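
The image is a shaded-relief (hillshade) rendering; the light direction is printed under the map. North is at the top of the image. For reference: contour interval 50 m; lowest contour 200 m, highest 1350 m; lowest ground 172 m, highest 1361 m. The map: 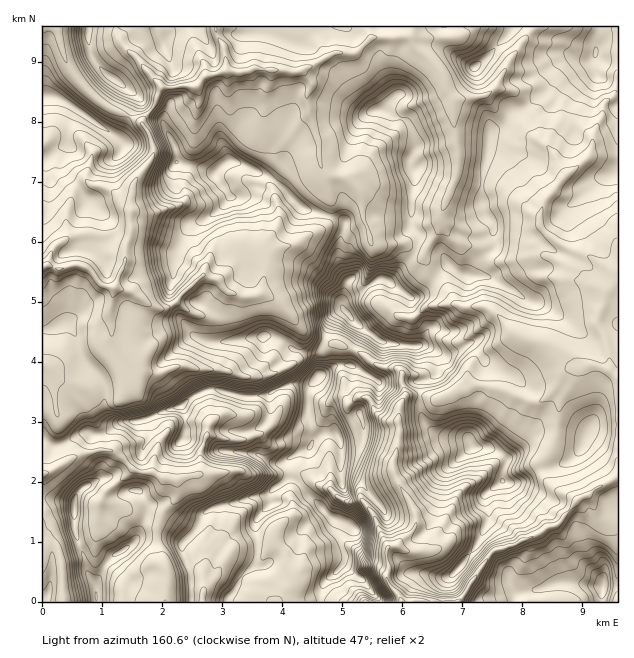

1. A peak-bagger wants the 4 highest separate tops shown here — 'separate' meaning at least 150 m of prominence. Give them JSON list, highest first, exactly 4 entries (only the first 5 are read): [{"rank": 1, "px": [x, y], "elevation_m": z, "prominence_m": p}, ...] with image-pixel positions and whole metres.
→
[{"rank": 1, "px": [349, 315], "elevation_m": 1361, "prominence_m": 1189}, {"rank": 2, "px": [319, 375], "elevation_m": 1278, "prominence_m": 318}, {"rank": 3, "px": [596, 52], "elevation_m": 1153, "prominence_m": 278}, {"rank": 4, "px": [472, 447], "elevation_m": 1080, "prominence_m": 326}]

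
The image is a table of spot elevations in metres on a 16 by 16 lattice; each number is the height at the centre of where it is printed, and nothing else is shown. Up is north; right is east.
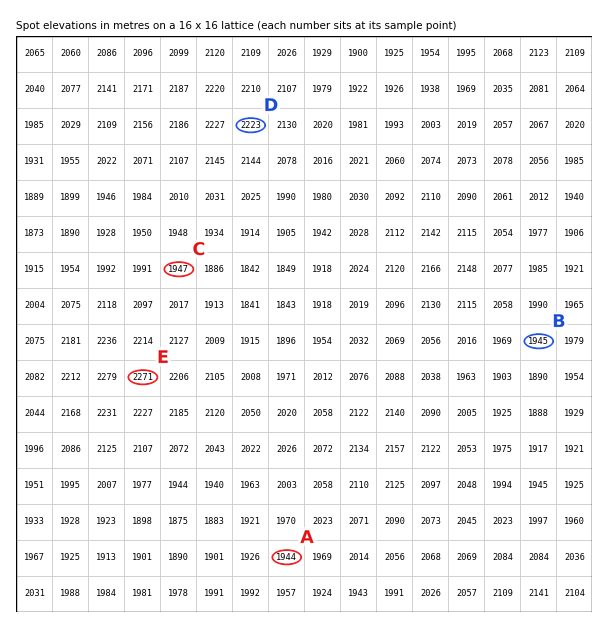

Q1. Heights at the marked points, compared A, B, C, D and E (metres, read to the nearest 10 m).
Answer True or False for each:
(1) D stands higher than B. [True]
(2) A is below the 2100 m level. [True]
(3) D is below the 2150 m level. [False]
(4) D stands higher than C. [True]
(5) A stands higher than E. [False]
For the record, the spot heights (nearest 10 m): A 1940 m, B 1940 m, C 1950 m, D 2220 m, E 2270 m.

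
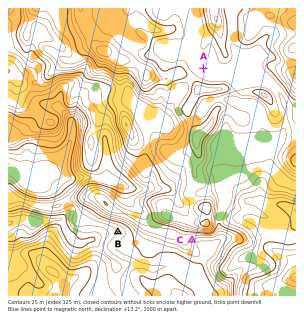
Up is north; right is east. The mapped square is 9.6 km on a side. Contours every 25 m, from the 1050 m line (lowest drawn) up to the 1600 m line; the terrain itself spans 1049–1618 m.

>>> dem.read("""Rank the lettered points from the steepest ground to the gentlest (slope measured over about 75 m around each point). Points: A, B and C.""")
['C', 'B', 'A']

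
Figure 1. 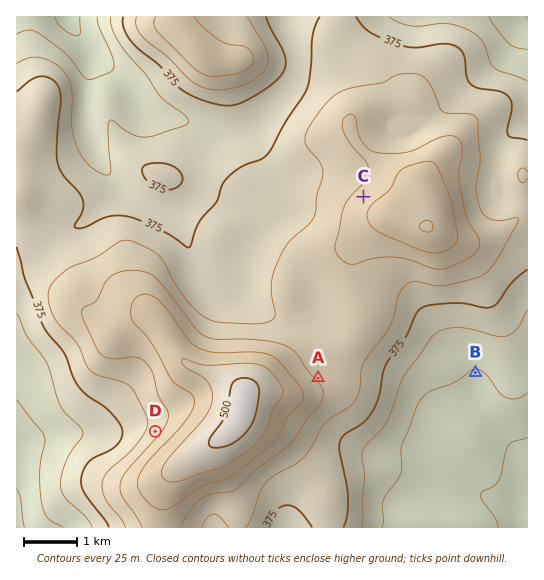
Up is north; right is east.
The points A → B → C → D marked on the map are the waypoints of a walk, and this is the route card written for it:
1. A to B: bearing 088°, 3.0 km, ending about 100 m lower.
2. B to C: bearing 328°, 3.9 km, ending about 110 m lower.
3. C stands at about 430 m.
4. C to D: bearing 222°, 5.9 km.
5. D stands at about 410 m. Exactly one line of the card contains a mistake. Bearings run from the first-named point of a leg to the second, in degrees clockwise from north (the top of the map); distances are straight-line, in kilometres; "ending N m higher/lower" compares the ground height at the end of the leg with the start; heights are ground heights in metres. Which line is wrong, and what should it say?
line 2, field sense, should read higher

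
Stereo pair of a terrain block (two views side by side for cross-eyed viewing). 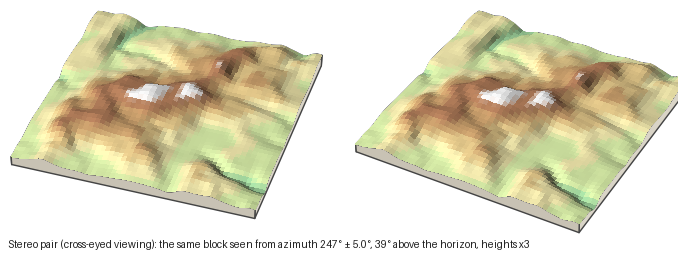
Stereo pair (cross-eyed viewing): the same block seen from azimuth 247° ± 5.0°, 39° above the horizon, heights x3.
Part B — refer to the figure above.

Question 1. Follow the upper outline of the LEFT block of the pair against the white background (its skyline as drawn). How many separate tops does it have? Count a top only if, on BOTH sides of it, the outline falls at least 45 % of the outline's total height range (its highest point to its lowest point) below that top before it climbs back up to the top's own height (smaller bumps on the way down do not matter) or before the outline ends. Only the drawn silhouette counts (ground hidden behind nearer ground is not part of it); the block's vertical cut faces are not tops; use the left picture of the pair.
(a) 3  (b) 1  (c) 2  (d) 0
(d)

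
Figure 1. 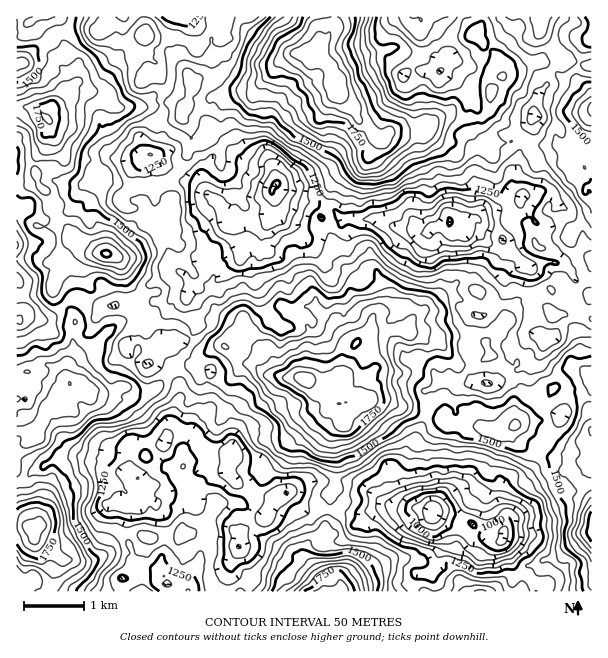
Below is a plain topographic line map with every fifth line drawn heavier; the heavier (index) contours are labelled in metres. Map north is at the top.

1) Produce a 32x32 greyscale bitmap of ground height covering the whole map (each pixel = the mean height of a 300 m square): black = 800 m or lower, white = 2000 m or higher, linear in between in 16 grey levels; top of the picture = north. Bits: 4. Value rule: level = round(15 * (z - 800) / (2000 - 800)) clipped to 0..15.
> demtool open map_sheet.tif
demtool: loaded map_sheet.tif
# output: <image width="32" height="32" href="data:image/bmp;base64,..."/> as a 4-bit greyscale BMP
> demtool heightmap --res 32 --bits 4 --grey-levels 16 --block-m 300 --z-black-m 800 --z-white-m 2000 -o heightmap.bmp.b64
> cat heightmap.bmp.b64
<image width="32" height="32" href="data:image/bmp;base64,Qk12AgAAAAAAAHYAAAAoAAAAIAAAACAAAAABAAQAAAAAAAACAAATCwAAEwsAABAAAAAAAAAAAAAAABEREQAiIiIAMzMzAERERABVVVUAZmZmAHd3dwCIiIgAmZmZAKqqqgC7u7sAzMzMAN3d3QDu7u4A////AKqpdmZVZmeazMqGZnd2Znm7updmZmZmiau5hmVlVWd5zLqHZ2dmVniIh3ZUQyNWmt25dmdndlVneGZUIjMiRpvMuGVVZmZlVmdlQyE0Q1ebu6hlVVZmVVVnZUQyRFVomqmYZVVmZVZmZ3ZVVVVmeJqph2ZWZlVWeJmYZmZneImau5h2VVVmZ5m7uoh4iZmYmquqmHZWZ3ibzdypiZmamIqru6qYd3eJq83dypmZiZiJqrupmIiImr3d3LqYh3iJmaqqmIeIiau8zMy6mIiIeJmJmZh3eJqqq7vMuqmIh3aIeImYiHeJqZmqvLupiIdmd2iJiIh3eJmZmqu6qYd3d3d5mYiIdneHiJiZqpmId3dneZmamHZmZniHiZh3d2ZWZ4mqu6h2ZlVWZ3h2VWZVVmeJqruYd2VUVWZnZDM0RWZ3maqZh3ZUREVmZVQzM0Vmd5mZh3d2VEQ0VmZlVERVVmiamId3dlVUNGeIh2ZmZVZ5mqmHZmZmVDVom6mHd3Z3iJu5h2VndmVXiazLqYiHeIisuph3eHd3iavN3LqYh3iJvMqZiIiIiZrN3cuqmZhnmqu7qYiIiJqr3uypmZmYd4qaq6l3eIibzN7bmIeImYeIiaqYd3d4m97uypiHeJmIeJmZd3d3d4rN7sqYeImYd4mqmHd3Zmd4rN3Kh2eJh3aI"/>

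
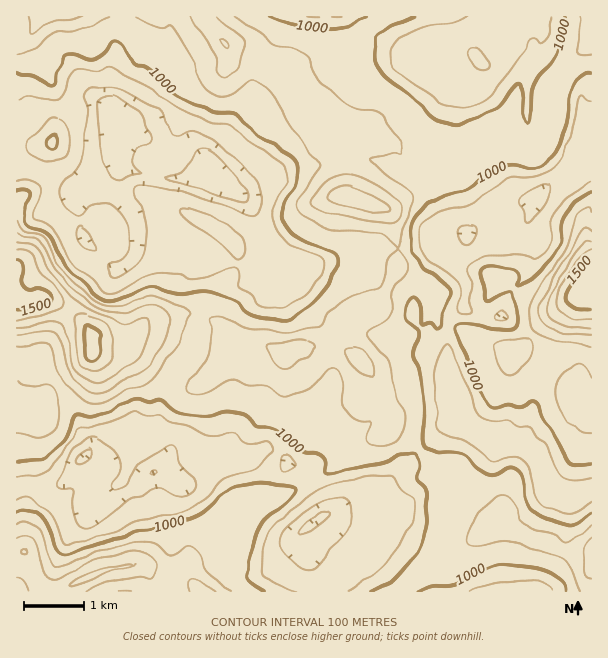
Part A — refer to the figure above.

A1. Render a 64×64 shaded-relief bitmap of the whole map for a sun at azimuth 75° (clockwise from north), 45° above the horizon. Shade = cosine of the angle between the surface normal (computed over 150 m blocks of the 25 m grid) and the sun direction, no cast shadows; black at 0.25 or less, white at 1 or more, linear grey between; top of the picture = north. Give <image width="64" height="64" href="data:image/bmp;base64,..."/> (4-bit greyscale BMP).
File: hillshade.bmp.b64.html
<image width="64" height="64" href="data:image/bmp;base64,Qk12CAAAAAAAAHYAAAAoAAAAQAAAAEAAAAABAAQAAAAAAAAIAAATCwAAEwsAABAAAAAAAAAAAAAAABEREQAiIiIAMzMzAERERABVVVUAZmZmAHd3dwCIiIgAmZmZAKqqqgC7u7sAzMzMAN3d3QDu7u4A////AAF6mKqXZVVpqDSt3LzNy6qpmZdmeImph4iYmZmYhQFVJbyFeZiHZnvIWM3LzdyqqqmZmYdmZ4mHiZmZiIdTEjJp7qVFeZmJvcl6y6m926vMl3iZmXZWeIiJmYh2VDNWIIvuyWVWiJve2Zq6mb3cvNyWZ4mZh2VniJmZh2ZmeIcgrf/qZVd2esy5mqqqvdzO2odmiJmYdVZ4mZmZiImZlyC97+yGVnZoqqmZmZms3d7JiHZoiZmGVGiZmZmZmZmYU6vf7Lp3dleImZmamazczMqIh2Z4mYdDWJmZmZmZqql2q97t23V4iId3eJqpmsu7u6iHZWiZl0JYmZmZmau7yVSs3c3bl1aJmZh1VpmZu7qqqoZDaJmYQkiZmZmazcu6U6vLzcupdWiZqpdTWJmqu6qph0NomZhBSJmZmavuyqmHmqvMu6iIiHm7l2Qlmaq7y6mHVXmZmEFImZmZre65mZmZrMu8p2irmLuGRUV4mrq8uYd4mZmGQ1iZqqmt7amZmZmsy7ynWLy5mGRGiIiJqpmZiIiIiGRFaJq7qJ3tqYiIiIrNyqllm7mFRGiZmZmqmHZXd3d4dVV4q823fNuYZXd3ec3ZiFJqqYQ1iZmZmJqGZUZ3h4iGZ4is3bmaupY0Z4eKvLp1M3mqlTaZmZmZmFNVZniImZiJqavcqZmZhBN4mZq7uWNGiaqWWJmZmIh0JHd4iZmZqrzLq7qZmZlyFYmZmbzJZXiZmZiIiJmGd0I3mYmZmImr3cuqqZmZl1EnmYeKvchniZmZiHZniHRVRHmZmZmYiaveypmZmYiFIliId4vNpmiJmIhkRFeHZFV4mZmZmZmJq97amZdnd3Ukd3eZnNuGZ4mWZjJGeIdmeImZqZmZiZqr3tqZdDZ2hjVleambynVWiYZmRYmZmIiJmZmZmZh4q6ve2plRN3iXVlasqZqoMDeah4iImZmZmZmZmZmZmGe8q97KmDBIiZh4Z82ZmZQAWKqIqpmZmZmZmXeZmZmFSMys7sqWEXmZmZl4vJmZYABYqpq7qZmZmYmXVpqqmFJc27zduoQDiZmZqYirmZlAAGrMq7y5mZmYiYU2mqqWIq7bvdy6cgWIiaqqiJmZmDABjN26zMqZmXZ5hUeavJVIzbq9y7phJ4dpu6qIiYiHEAKc7bq8zKmYZZuYiIrMmKvLqa3LujBImYm6mHd3ZmQAA53tuqzduZh4q6mpiaqJu6qavMqpMoqqmJl0NERVVEIVveypq925mZqqqqqImYiaqZrMuZl3m8qERBAjM2ZmZVm7uois7rmZmrzLqWV5iImqq92GnMqaumEQAiJFiIicvLqYZYvduqqr3cupZVaIiZqr3GSd2oeZUSAAE2eZm+7d24ZWirqZq7zNupmXU2iZmqrLZa3bZHljUwAFmaqt7t3tpkV7y5iavLqpmZl0NomZmbp3rexjWZhlEASJq87u3d23Znm7qZmrupmqmYYjeZmZqprN2lJZq4UgAXm97u7szclmiZqqmZmqmaqYhzJZmZmazdy4RHq8tiAASM7//tvMqZZomZmZmZmZqpiHQUiZmJzuypl2iqq5MAAUzf/+3Kd6uFaJmZmYmqmph2QiWJmZru2pqpiaqqlhAAKr3/7bdYvJVomZmYiqqZhjIkaJmZm+66rLhomZmYMAFLq+7clFnNlmeJmIebqphRFGiZmZiL7rrNt0eaqZhAAk7Lzct1et2WZoiIiruqlhBYiIh2VWvturunVorKd0AVb+u7y3ab3HVXiImru7hjA3dlRDNFjOy6mYiImst1QSaO3LzKd5zKZGiZq7vMpTITVDNFZ4m+7LqYiZmrzJRDJX7dzcqZq6dFiqu7zLqDIxIyNomZq97bqYiJqavMpDVTO93Nyqmalliru7u6qWIlQjMliarN3LqZiJqqmrumJYZKq7y6mruXiru7qpmHQjZyFENpvN3KmZmZqqqpmIdWmZmZqru7y6mZmZqpmXQjaHIVdmm8y6mZmZmqqZl2Z4mZmZmJq8zLmHd4q7qXQSaIYRaZmqqpmZmZmZqpmFRpq5mZhmm83cqYeImrunQSaIUhSJmamZmZmZmZmZmYd4rMqZhla93dypmId4qoQSaGQRSJmZmZmZmZmamZmZmamszJmIZs3d3KmZhleYUkd1ITaJmZmZmZmZqqqpiZmrp4zdqZmHrN3cqZhlRnZVd0EViZmZmZmZmZmru6h4may2et25mZmqzeypl1RFZmVVIliZmZmZmZmZmrzLqHeIrLVq3smZmZq+65l1MzRUM0VWiZmZmZmZmZmr3cuph2aMtVneypmIms7ahjIkQiJFeImZmZmZmqqZmr3dyqmYZGulWd7JmGaczKdTI1UhNoiJmZmZmZmqqpms3cupmZmGSaVYzcmHRsy6dlVmUyN4hmiqmZmZmaq5ic3cqZmZmZhXlli8unZZzKh4h2VTRol0WKupmZmaq6ic7cqZmZmZmXeWRpuqd4rMlmmGRWVomXQ3zbmZmZqqmL3sqZmZmZmqmJhTaamZmsplepVHZomZYyfduZmZmamZvuypmZmZmaqZmXM3mJmaqGebpld3iZhAOd3KmZmaqpm926mZmZmZqZmZdCWIaKqYiaumZ4iZhhF83sqqqqqpmb3LqZmZmZmZmZmFJHg1iYeJqpeIiZlyFs3cqqu7qql4q7qZmZmZmZmZmZYjeBJXdYq6mIiJmEBM3bq8y7qZmXZomIiZmZqZmZmZlyJp"/>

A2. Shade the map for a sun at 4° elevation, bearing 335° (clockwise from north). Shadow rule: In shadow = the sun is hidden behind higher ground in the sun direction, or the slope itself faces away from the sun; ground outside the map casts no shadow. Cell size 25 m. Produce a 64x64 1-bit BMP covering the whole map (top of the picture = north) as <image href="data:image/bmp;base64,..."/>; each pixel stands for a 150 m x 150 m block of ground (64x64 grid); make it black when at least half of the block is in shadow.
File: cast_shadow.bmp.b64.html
<image width="64" height="64" href="data:image/bmp;base64,Qk0+AgAAAAAAAD4AAAAoAAAAQAAAAEAAAAABAAEAAAAAAAACAAATCwAAEwsAAAIAAAAAAAAA////AAAAAADD/+M/8B///eD////9x//98B/////gf/jwAf5//+A/8DgD/P//8AYAH9/8///4AAAf//x///gAAA///3///AAAH///P//+AA4///4f//wA/3///wf//AD/f///gf/8AP////////wA/////////Az////////8H////////f4//3/////8f//5f/////x///H////8+P//8/////357//zD///+/nP/+cf////+8//4R//+H//z/PjP//wf/+P4cM///D//5/hx3//8f/6H+Pffnvh8/A/wf/+c+AAAH/AP/4h4AAH/4A//AHgAAf/hj/8AEAAB///H/wAAAAB//8PGAAAAAP/7wAAAAAAB//3AAAwkIDn//MAAD/wB///4AAgf/AH////4BD/8cf////gAf/jH/////AH3+Y/////8Gf/7H9////48//A/P////j//8H8/z///H////4AD//+P////wAH//8P////AAH//x////8AAH//P////wAAP/8/////AAAfvx////4AAAAfD////AAAAB8f///8AAAAjz////gAAAGPf///+AAAAY/////4AAMAj///8/AADwCP///D8AA/AAf//4PwCP8AB///AfAZ/wAD//4G4AH/AAH//g7gAf/AAH/8DAAB/8AAP/kYAAH/wAA/84AAAH/AAA=="/>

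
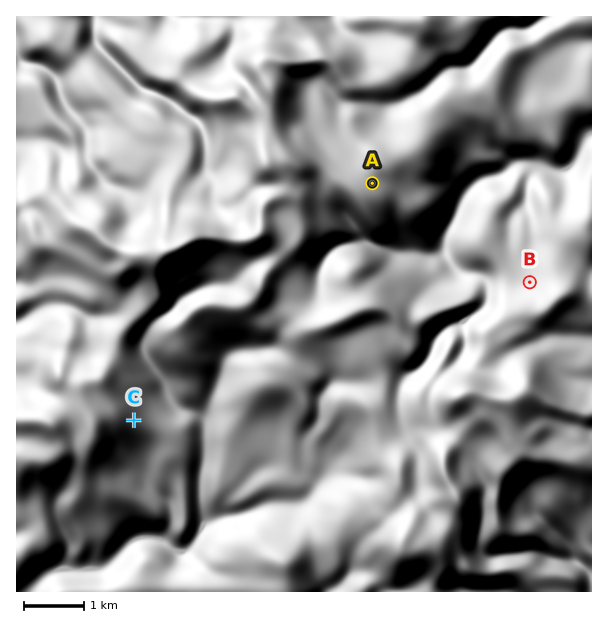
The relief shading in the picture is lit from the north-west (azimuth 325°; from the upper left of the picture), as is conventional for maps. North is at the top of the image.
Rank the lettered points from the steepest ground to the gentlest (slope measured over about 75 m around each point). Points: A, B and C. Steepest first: C B A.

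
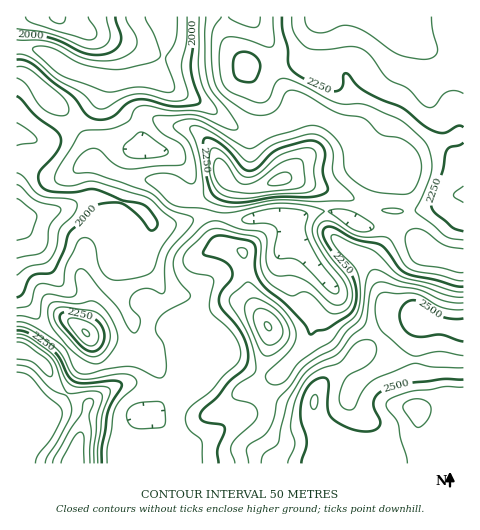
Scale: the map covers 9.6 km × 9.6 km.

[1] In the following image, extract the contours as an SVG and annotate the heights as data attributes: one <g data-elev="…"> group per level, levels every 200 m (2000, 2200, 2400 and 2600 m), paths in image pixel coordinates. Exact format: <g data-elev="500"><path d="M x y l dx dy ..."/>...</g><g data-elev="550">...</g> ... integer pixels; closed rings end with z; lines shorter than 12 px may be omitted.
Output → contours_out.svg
<g data-elev="2000"><path d="M17 96l4 3 15 17 20 15 5 7 0 6-3 7-19 22 0 8 4 7 6 3 11 1 15 0 16-3 8 1 23 10 17 3 6 3 9 10 4 8-4 6-4 0-13-16-10-7-7-4-12 0-12 2-6 5-8 12-13 11-5 18-10 20-5 2-11 1-6 2-4 4-6 14-5 3"/><path d="M17 35l30 2 14 5 23 11 10 2 10-1 11-4 6-8 0-7-6-18"/><path d="M193 17l0 26-2 24 2 14 7 18 0 4-4 2-23 1-26-6-9-1-11 4-16 14-8 3-8-1-10-5-13-18-19-14-18-16-9-5-9-1"/></g><g data-elev="2200"><path d="M107 463l0-15 7-37 6-11 15-14 2-3-1-4-5-4-8-1-34 5-12-1-6-5-8-17-8-9-24-17-7-3-7 0"/><path d="M89 356l6 1 4-2 5-4 4-7 2-11-5-13-6-6-7-3-28-4-8 2-2 6 3 10 22 24z"/><path d="M463 281l-52-11-7-6-12-22-4-4-30-2-8-3-16-11-9-1-7 6-1 4 2 6 10 18 19 23 4 14 0 9-4 7-7 5-8 1-6-3-12-13-7-5-6-1-11 4-14-8-8-6-7-12-1-26-4-6-37-9-7 0-6 2-20 20-4 6 0 6 3 5 4 4 19 4 4 2 1 5-4 18 0 10 24 24 5 9 2 10-1 6-3 4-14 12-13 16-19 14-5 7-1 7 3 7 14 14 0 22"/><path d="M393 214l6 0 4-3-3-2-5-1-13 2z"/><path d="M228 207l13-1 36-6 42 2 30-1 5-2-3-6-16-17-3-7 0-19-4-9-8-5-12-2-31 9-10 5-12 13-5 1-6-3-13-13-16-12-15-7-8-1-2 4 6 13 4 16 4 37 3 4 6 3z"/><path d="M273 17l1 24-3 6-5 0-18-7-14-3-7 0-5 4-2 9-1 17 2 13 5 8 10 7 19 7 8 1 6-5 8-17 4-2 5 0 16 6 33 17 9 2 21 1 37 16 23 21 4 8 3 10-2 16-15 35 31 25 6 3 11 1"/></g><g data-elev="2400"><path d="M90 463l1-31-2-16 5-14-4-4-6 4-3 12-12 17-15 27-1 5"/><path d="M17 359l14 2 17 15 2 1 2-2 0-8-5-7-21-16-9-2"/><path d="M266 344l6 1 7-4 3-6 1-6-3-7-6-7-8-5-7-2-5 5 0 8 6 16z"/><path d="M463 303l-19-2-28-12-17-2-16-5-8 2-5 8-3 26-2 7-14 11-14 18-23 12-11 10-15 26-10 40-2 4-12 8-3 9"/><path d="M268 185l8 1 11-3 4-3 0-5-4-3-7 1-10 7z"/></g><g data-elev="2600"><path d="M417 427l4-1 5-4 4-6 1-6-1-5-3-3-10-3-10 3-3 2-1 3 10 17z"/></g>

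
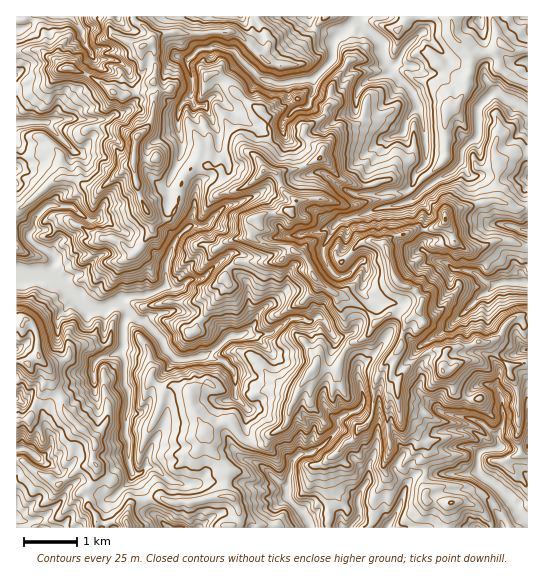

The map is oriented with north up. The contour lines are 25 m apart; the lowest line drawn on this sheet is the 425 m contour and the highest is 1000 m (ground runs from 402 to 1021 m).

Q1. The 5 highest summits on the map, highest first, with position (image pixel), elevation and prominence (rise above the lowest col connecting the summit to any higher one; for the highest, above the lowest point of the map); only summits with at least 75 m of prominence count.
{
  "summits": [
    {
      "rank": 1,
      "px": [290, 211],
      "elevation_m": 1021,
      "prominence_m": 619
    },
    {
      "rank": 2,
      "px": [397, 281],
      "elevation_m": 974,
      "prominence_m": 98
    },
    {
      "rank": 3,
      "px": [137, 137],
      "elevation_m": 938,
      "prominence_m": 189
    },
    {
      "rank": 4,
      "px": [443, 371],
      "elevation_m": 927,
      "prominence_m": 101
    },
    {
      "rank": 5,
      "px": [446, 219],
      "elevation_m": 878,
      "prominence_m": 116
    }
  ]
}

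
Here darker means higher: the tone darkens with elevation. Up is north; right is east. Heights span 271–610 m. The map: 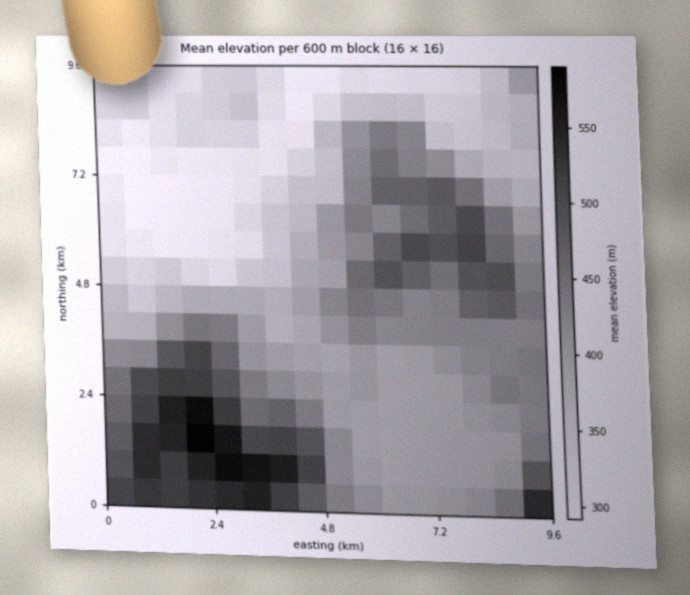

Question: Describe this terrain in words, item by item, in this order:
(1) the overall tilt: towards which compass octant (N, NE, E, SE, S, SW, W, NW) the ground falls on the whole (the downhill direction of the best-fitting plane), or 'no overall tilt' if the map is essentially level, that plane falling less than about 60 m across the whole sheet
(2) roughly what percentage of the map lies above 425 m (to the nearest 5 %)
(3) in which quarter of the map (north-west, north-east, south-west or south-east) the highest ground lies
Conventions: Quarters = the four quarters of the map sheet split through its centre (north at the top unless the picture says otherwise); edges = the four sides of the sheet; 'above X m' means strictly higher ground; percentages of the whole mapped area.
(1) Overall the map slopes down towards the north.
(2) About 40 % of the map lies above 425 m.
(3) Look to the south-west quarter for the highest ground.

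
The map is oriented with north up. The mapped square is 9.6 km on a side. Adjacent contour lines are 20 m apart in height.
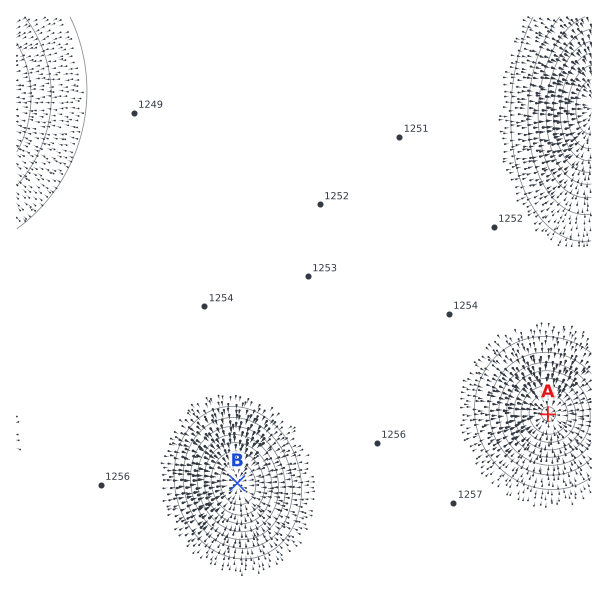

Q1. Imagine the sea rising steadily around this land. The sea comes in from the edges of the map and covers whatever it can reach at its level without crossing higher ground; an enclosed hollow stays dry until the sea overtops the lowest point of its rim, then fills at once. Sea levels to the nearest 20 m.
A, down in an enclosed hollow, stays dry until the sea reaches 1180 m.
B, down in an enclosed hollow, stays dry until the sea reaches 1260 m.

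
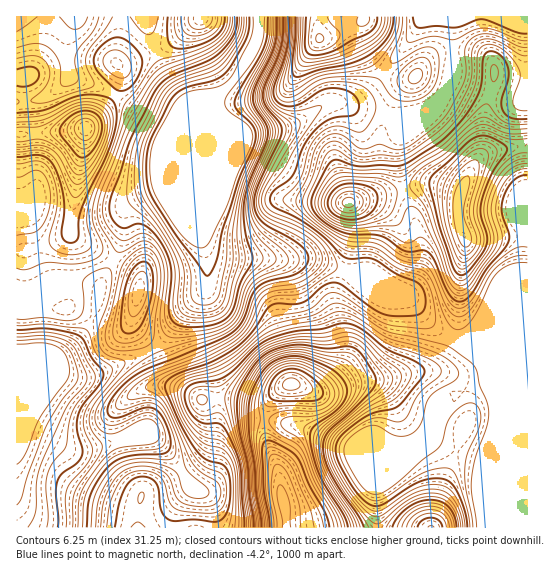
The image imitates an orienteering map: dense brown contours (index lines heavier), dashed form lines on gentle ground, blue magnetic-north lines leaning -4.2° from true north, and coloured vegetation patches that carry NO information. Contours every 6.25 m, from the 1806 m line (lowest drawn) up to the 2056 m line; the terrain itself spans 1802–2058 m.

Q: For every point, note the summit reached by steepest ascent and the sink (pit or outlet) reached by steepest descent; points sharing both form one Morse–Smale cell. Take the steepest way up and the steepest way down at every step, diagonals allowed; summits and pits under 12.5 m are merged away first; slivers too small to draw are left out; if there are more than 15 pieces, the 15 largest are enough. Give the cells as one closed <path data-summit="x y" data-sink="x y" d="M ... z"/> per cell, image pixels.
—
<path data-summit="291 385" data-sink="259 17" d="M203 244l4 14 0 29-8 20 0 27 17 47 1 42-6 39-11 19-7 5 4 2 2 0 6-7 6-11 6-35 3-6 6-6 9-3 44 1 30 8 38 18 7 0 9-4 26 0 9 4 16 0 7-3 8-9 13-30 13-10 33-13-5-20-25-22-21-11-32-34-86-34-14-2-28 1-56-3-8-2z"/><path data-summit="463 234" data-sink="259 17" d="M527 16l-74 0 0 46-4 21-11 17-16 9-18 18-7 18 4 37 16 45 4 19 0 15-6 21-6 8-4 3-9-2 13 6 28 32 18 11 16-3 57 0z"/><path data-summit="283 502" data-sink="259 17" d="M203 292l-24 26-15 21-13 11 12 27 6 6 16 7-20-5-20 3-16 9-13 13-3 7 0 14 8 27 10 20 10 15-4 34 240 1-1-42 38-39-16 0-9-4-26 0-9 4-7 0-32-15-24-8-20-4-36 0-9 3-6 6-9 41-12 18-6-2 7-5 11-19 6-39-1-42-17-47 0-27z"/><path data-summit="349 202" data-sink="259 17" d="M342 103l-17 1-34 21-40 8-5 0-5-6-20-13 0 77-17 42-1 10 10 12 8 2 93 3 36 13 11 2 44 18 4-3 8-15 4-14 0-15-4-19-16-45-4-37 7-18 16-16-29 6-16-6-20-3z"/><path data-summit="86 129" data-sink="259 17" d="M155 51l-28 12-10 2 4 9-2 12-10 16-23 26-70 7 1 116 16-2 21-6 11-6 5-6 1 3 8 7 34 19 2-2 8-20 1-25 3-6 10-7 23-10 25-60 34-35-21 1-13 4-18-26z"/><path data-summit="283 502" data-sink="17 371" d="M151 351l-61 25-19 0-13-4-42 1 1 155 120-1 4-34-10-15-10-20-8-27 0-14 3-7 13-13 16-9 20-3 18 4-14-6-6-6z"/><path data-summit="319 38" data-sink="259 17" d="M429 16l-170 0 0 18-4 12-16 28-20 21-2 11 10 13 14 8 5 6 5 0 40-8 38-22 25-2 8-4 13-11 34-45 10-18z"/><path data-summit="138 293" data-sink="259 17" d="M217 97l-32 33-25 60-23 10-8 5-5 8-1 25-10 21 22 13 5 6 0 9-8 36 19 26 13-10 15-21 25-27 3-5 0-28-6-19 20-48 0-80-4-5z"/><path data-summit="86 129" data-sink="17 17" d="M146 16l-129 0-1 118 46-2 24-4 23-26 10-16 2-12-4-9 10-2 28-13z"/><path data-summit="283 502" data-sink="259 17" d="M527 337l-56 0-12 3 24 22 5 20-33 13-13 10-14 32 22 12 29 10 5-2 8-20 1 91 35-1z"/><path data-summit="431 527" data-sink="259 17" d="M491 436l-3 13-6 10-32-10-20-12-15 10-39 39 1 41 114 1z"/><path data-summit="201 18" data-sink="259 17" d="M258 16l-56 0-23 21-23 14 11 23 18 26 13-4 20-1 17-16 22-40z"/><path data-summit="138 293" data-sink="17 371" d="M114 260l-17 31-1 18-4 10-12 19-18 17-45 17 41 0 13 4 19 0 23-8 38-18-19-27 8-36 0-9-5-6z"/><path data-summit="415 77" data-sink="259 17" d="M451 16l-21 0-8 4-13 21-34 45-13 11-12 6-7 0 52 14 28-8 15-9 7-9 7-16 1-20z"/><path data-summit="283 502" data-sink="17 371" d="M77 281l-16 2-28 10-17 1 1 77 10-2 35-14 22-22 12-24 1-22z"/>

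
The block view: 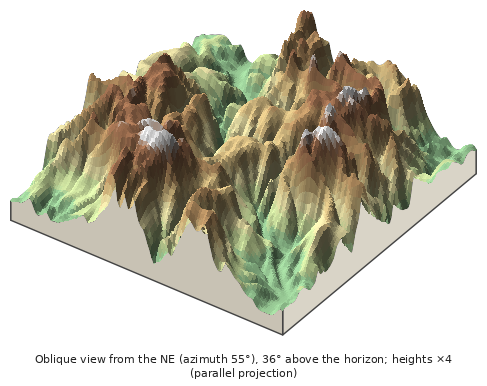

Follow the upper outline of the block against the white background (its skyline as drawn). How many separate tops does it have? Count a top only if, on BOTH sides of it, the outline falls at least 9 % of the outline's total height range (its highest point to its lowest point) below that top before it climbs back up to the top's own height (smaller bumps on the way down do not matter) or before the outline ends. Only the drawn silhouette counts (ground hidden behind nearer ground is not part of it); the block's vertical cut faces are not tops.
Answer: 2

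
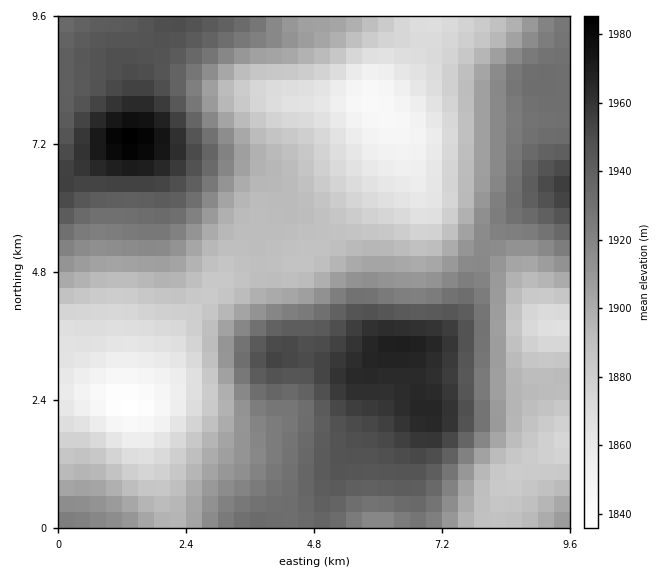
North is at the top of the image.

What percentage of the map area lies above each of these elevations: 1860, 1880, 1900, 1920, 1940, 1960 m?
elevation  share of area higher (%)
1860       93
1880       79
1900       56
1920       40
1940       22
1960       6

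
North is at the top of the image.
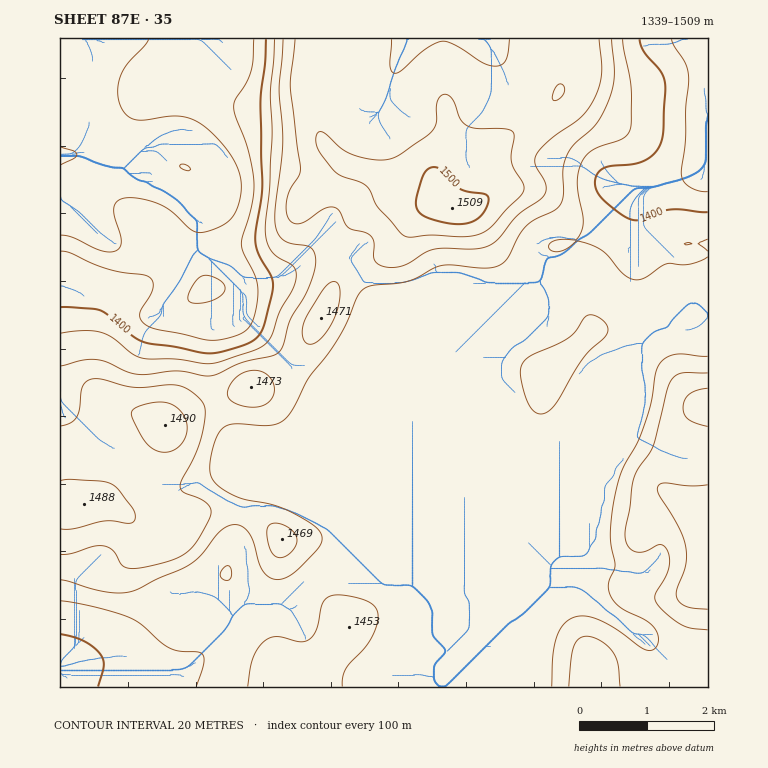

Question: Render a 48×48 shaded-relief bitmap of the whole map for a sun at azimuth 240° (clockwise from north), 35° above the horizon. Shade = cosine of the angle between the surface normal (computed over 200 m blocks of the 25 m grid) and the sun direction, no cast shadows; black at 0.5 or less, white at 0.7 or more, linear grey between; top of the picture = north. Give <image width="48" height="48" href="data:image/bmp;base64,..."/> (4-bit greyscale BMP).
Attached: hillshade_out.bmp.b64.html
<image width="48" height="48" href="data:image/bmp;base64,Qk32BAAAAAAAAHYAAAAoAAAAMAAAADAAAAABAAQAAAAAAIAEAAATCwAAEwsAABAAAAAAAAAAAAAAABEREQAiIiIAMzMzAERERABVVVUAZmZmAHd3dwCIiIgAmZmZAKqqqgC7u7sAzMzMAN3d3QDu7u4A////AGZmZmZmZnd2VVVEVVVVZmZmaJl1Q0VWZmZmZ3ZmZnd2VVVVVVVVZmZmZ5l1MzRWZmZmd3dmZnd2VVZlVVVVZmZmZ4h0MjRnZmZnd3d2ZmdlVWZlRFVWZmZmZ4hjIkZ4d3d3iHd2ZWZlVWd1REVWZlVmZnZDJGiZh3iIh3dlVVZmVmdlQ0VVZVVmZmVEV4mpiIiIh2ZVRFZ2ZmZUNEVVVVVWZmVWiIiZh4iIdmZVVVeHZmVERFVVVVVWZmZnh2aIh4d3d2ZlVWeYdVVVVVVVVVVWZmZnd2eJh3Z3iHdlRGipdUVVVVVVVVVWZmZmiIeJmGZ3iHZUNGmpYzRFVVZmZmZmZmZnmoZ5mGZ3dmVUNGiXQiNFVWZmZmZmZmZnmXZ5mGZmZUVUNFdkISRFVWZmZmZVVmZnmXeJh2ZVVEREMzRDI0VVVWZmZmVVVWZniYiHZVVUREREMjNERVVVVmZmZlVVVWZmiZh1VVVFVVVEMjRVZmVVZmZmZmZmZWZmeZdVVVVVVmZTI0VmZlVVZmZmZmZmZmZmeIdlVVVWZnZTI0ZmZlVVZmZmZmZmZmVmZ4h2ZlVmd3dTE1Z3ZVVVZmZmZmZmZlVWZoiHZlZ3d3ZCI2eHVVVVZmZmZmZmdlVVZnmYd2d3ZlQyNXh2REVVZmZmZmZndlRVZnmYd3d1QzMiNXhkNEVVZmZmZmZmdlRVZnmYZnZTIjMiNXZDNEVVZmZmZmZmdlRFZniXVFUyIjMhI1QyRVRVVmZmZmZmZlRFVnd1M1RDIiIREjM0Z2RFVmZmZmZmZVVVVmZkM1VDERIRI0RniXQ0VWZmZmZlVVVVVVVUREQyESIzNFaKqXQzVWZmZmZVVWZlVFVVVTMzIzNEVVeamYUzRWZmZmZVVmZlRFVVVUVVRERFVWeamIYyRmZmZmZmZmZkRFVVVmdkM0RFVmiqmZdDVndmZmZmZmZURFVVVWVCNERFVnmqmZdVZ3ZmZ3dlVVVURFVVVUISRVVFZ4m7mZhmd3ZWeIdkRFVURFZlVSEkZmVFZnm7qIh2d4dniIZTNFVURFZmVSNWd2VEVnm8qHd3eIh4mHVDRWZURFZlVUVndlRERXnMuGZ3iJiIh2QzRmVDNEVVQ2Z3ZUQzRXnNt1Z4iIiHZURERVMiNFVUM2ZmVEM0VnrNt2Z4iHd2VEVEMyESRVVEM1ZlVERFZ4rdp3eHdmZ2RFVCIhETVmVURFVmZVVWaJvMqIh2VVZlRVUyIzIkZ2VURGZnZlVmeJq8updURFZlVVUzNENFZ2VDRGZ3dmZniZmrupYzRVZmVVRERVRVZlQzNGZ3dmZ3iYisyoU0VWZmZERFVVVUREMyNGZnd2Z3iHisynRFVWZ3ZDRVZmVDNEMyNFVnd2Znd2esyWVFVWZ3UzRVZmVDIzMyNFVWdmZmZmesyWVVVVZmU0VWZ2VDEjMyNEVWZmVVVWesyWVmVVZmREVWd2VCECMiNVVWZmVVVWesyXZmVFVlVVVmd2VCABIjRVVmZmVVVmisyXZmVFVVVVVmd2VCABIjVg=="/>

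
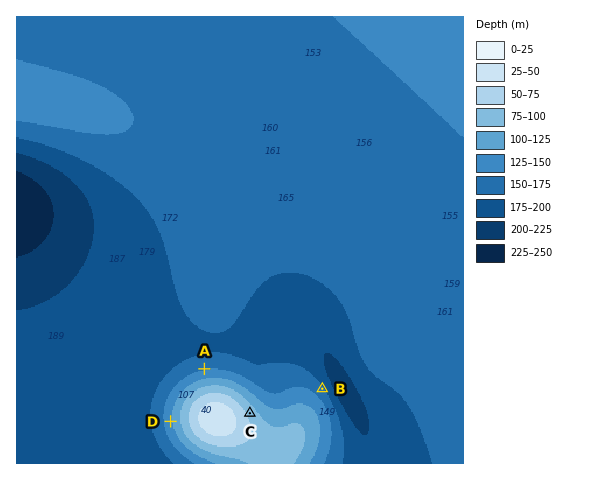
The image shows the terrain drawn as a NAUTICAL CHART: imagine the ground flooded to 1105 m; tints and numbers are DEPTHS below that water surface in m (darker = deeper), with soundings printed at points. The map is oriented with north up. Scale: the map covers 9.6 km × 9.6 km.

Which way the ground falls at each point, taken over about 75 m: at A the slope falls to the N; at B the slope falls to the NE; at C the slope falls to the NE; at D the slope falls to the W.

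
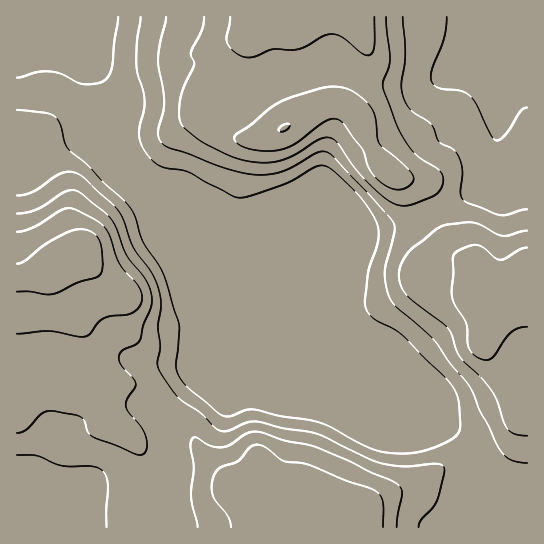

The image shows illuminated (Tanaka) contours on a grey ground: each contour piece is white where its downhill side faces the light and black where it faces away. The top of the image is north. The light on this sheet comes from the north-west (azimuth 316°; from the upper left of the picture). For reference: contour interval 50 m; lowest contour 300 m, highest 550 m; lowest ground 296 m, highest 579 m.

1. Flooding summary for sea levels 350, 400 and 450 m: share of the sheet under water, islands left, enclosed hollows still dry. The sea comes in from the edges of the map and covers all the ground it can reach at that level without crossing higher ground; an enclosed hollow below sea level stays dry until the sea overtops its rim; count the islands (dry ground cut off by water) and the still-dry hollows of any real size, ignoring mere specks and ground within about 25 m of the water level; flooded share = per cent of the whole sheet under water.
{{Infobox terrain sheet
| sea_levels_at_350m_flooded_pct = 32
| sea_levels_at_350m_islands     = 0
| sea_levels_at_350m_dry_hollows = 0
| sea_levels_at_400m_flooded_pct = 50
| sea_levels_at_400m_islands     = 0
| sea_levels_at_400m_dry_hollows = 0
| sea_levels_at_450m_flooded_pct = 66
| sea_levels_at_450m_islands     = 0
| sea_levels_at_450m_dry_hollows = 0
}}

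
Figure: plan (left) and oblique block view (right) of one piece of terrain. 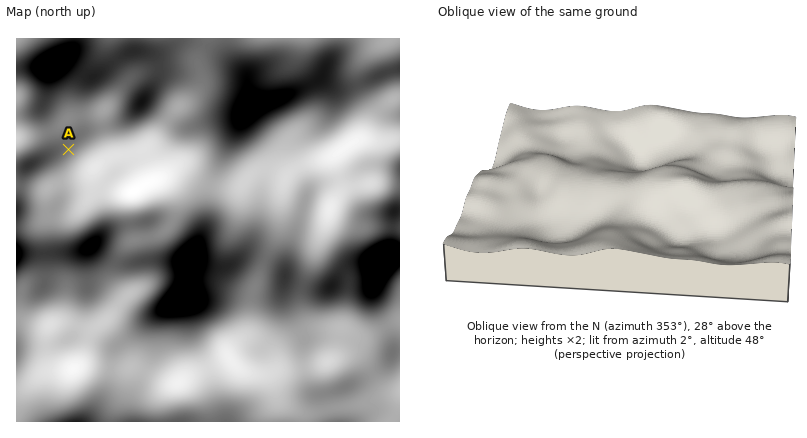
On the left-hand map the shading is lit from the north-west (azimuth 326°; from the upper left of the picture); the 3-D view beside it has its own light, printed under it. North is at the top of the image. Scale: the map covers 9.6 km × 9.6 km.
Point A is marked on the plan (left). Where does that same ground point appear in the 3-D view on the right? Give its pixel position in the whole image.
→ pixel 746 229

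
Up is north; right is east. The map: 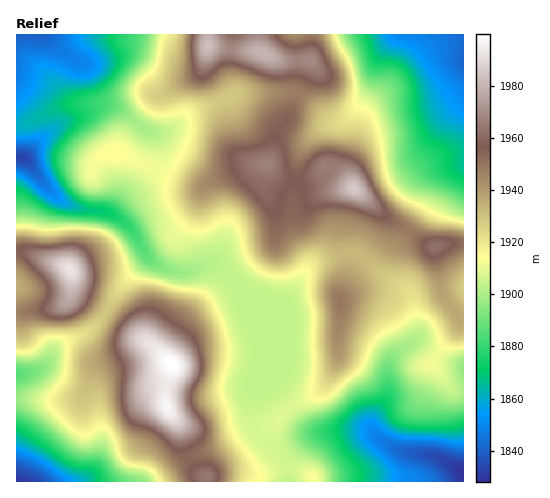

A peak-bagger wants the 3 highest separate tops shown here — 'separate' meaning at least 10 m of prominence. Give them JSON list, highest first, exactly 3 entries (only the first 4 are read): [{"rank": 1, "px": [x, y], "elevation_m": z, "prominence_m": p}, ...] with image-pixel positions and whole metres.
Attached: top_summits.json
[{"rank": 1, "px": [173, 365], "elevation_m": 2000, "prominence_m": 172}, {"rank": 2, "px": [70, 270], "elevation_m": 1993, "prominence_m": 64}, {"rank": 3, "px": [354, 189], "elevation_m": 1985, "prominence_m": 78}]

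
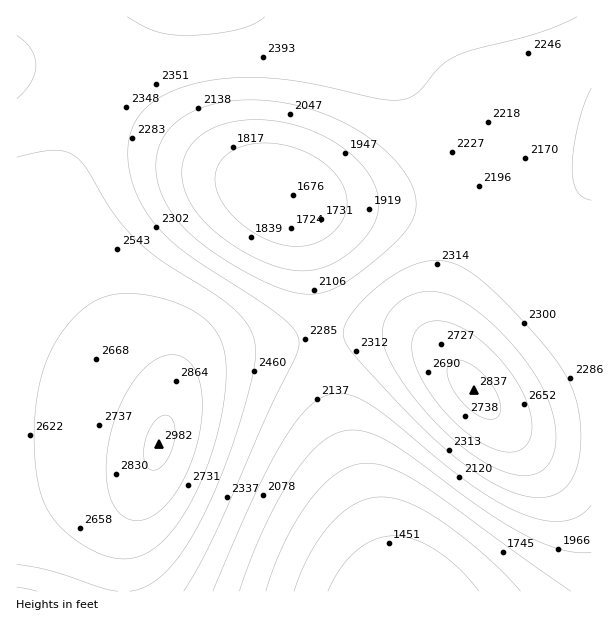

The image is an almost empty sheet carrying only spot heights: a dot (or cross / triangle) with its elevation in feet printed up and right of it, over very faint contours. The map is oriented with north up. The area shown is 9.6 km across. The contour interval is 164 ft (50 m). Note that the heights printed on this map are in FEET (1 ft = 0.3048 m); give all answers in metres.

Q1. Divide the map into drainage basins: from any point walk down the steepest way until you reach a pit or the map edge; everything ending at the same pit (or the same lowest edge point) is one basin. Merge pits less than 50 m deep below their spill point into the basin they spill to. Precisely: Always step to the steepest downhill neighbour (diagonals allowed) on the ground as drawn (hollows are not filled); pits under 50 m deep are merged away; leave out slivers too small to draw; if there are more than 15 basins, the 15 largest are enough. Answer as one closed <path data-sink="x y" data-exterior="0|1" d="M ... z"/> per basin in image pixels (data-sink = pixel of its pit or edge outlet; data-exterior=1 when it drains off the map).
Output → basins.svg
<path data-sink="293 195" data-exterior="0" d="M591 16l-445 0-42 65-25 48-23 54-4 15 0 11 15 33 11 49 6 12 72 72 8 18 2 23 8-26 7-15 13-13 13-7 39-9 104-12 36-2 22 4 24 10 25 23 40 46 13 7 35 2 27-6 19-2z"/><path data-sink="401 591" data-exterior="1" d="M144 16l-128 1 0 333 5 4 51 18 47 20 30 18 11 12 3 7-11 38-16 34-10 30-2 60 467 1 1-175-10-1-37 8-35-2-13-7-40-46-19-19-13-8-24-8-32-2-123 14-30 6-18 8-17 15-7 15-8 26-2-23-8-18-72-72-6-12-11-49-15-33 0-11 4-15 23-54 25-48 34-51z"/><path data-sink="17 591" data-exterior="1" d="M17 350l-1 241 107 1 3-61 10-30 16-34 10-27 0-15-13-15-30-18-47-20z"/>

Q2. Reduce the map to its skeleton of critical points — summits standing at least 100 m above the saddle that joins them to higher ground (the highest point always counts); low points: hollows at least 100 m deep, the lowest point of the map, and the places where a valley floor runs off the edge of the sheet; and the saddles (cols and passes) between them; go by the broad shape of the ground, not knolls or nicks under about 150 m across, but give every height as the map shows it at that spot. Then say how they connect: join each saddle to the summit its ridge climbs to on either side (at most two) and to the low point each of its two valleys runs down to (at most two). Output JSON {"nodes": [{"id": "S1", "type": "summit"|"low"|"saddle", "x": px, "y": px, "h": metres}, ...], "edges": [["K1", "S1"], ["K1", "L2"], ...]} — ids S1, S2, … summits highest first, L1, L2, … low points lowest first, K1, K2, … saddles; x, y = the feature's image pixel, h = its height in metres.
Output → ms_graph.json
{"nodes": [
{"id": "S1", "type": "summit", "x": 159, "y": 443, "h": 909},
{"id": "S2", "type": "summit", "x": 474, "y": 390, "h": 865},
{"id": "L1", "type": "low", "x": 401, "y": 591, "h": 402},
{"id": "L2", "type": "low", "x": 293, "y": 195, "h": 511},
{"id": "K1", "type": "saddle", "x": 98, "y": 93, "h": 727},
{"id": "K2", "type": "saddle", "x": 321, "y": 338, "h": 692},
{"id": "K3", "type": "saddle", "x": 462, "y": 206, "h": 669}],
"edges": [["K1", "S1"], ["K1", "L1"], ["K1", "L2"], ["K2", "S1"], ["K2", "S2"], ["K2", "L1"], ["K2", "L2"], ["K3", "S1"], ["K3", "S2"], ["K3", "L2"]]}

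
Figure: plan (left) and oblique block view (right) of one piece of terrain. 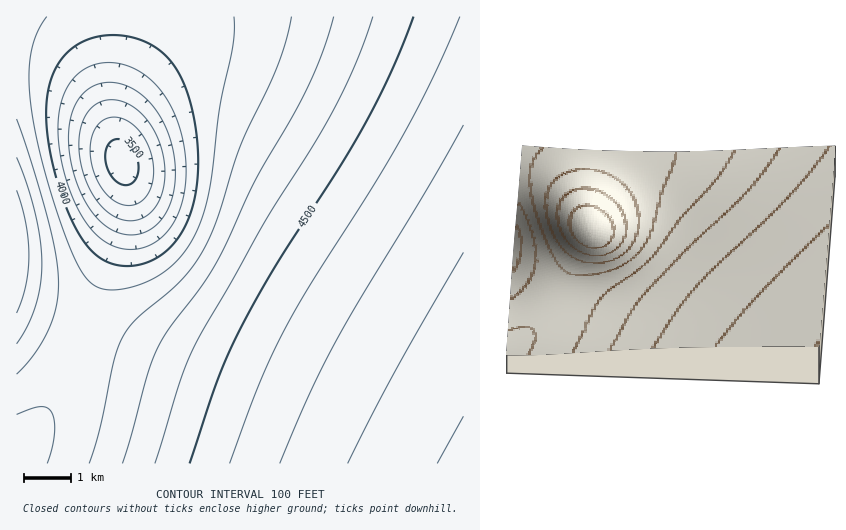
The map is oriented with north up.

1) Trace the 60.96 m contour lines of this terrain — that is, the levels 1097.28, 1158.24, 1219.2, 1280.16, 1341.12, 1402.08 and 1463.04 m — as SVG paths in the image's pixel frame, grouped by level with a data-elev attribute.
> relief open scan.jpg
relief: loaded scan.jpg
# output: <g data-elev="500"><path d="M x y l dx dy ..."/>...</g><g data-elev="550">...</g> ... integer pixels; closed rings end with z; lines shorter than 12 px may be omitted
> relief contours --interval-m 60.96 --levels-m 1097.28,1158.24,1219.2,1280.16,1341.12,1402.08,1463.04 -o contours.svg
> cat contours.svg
<g data-elev="1097.28"><path d="M123 205l-12-6-9-11-7-13-4-16-1-15 4-13 7-9 10-5 7 0 7 3 13 9 10 16 5 18 0 18-7 15-5 5-5 3z"/></g><g data-elev="1158.24"><path d="M129 235l-10-2-9-4-9-7-9-9-13-25-9-30-1-27 5-23 5-10 6-7 9-5 9-3 10-1 12 3 12 6 10 9 10 11 7 13 6 15 4 15 1 17 0 15-3 14-6 13-7 9-9 8-11 4z"/></g><g data-elev="1219.2"><path d="M118 265l-13-4-11-8-11-13-10-17-10-24-9-28-6-28-2-25 1-17 3-17 5-14 7-12 9-9 12-7 13-5 15-2 19 2 17 6 14 9 12 12 10 18 7 21 6 26 2 26-1 26-4 22-6 19-9 17-13 13-14 9-17 5z"/></g><g data-elev="1280.16"><path d="M17 374l17-20 14-24 8-22 3-24-3-27-7-34-17-59-15-45"/><path d="M291 17l-4 22-8 23-38 83-23 72-13 29-10 17-10 14-14 13-36 30-8 10-7 12-7 22-14 67-10 32"/></g><g data-elev="1341.12"><path d="M17 313l9-27 3-30-3-33-9-33"/><path d="M373 17l-18 47-23 49-21 35-46 73-71 127-14 34-25 81"/></g><g data-elev="1402.08"><path d="M460 17l-28 61-30 59-31 52-63 99-26 46-24 52-28 77"/></g><g data-elev="1463.04"><path d="M463 252l-67 118-48 93"/></g>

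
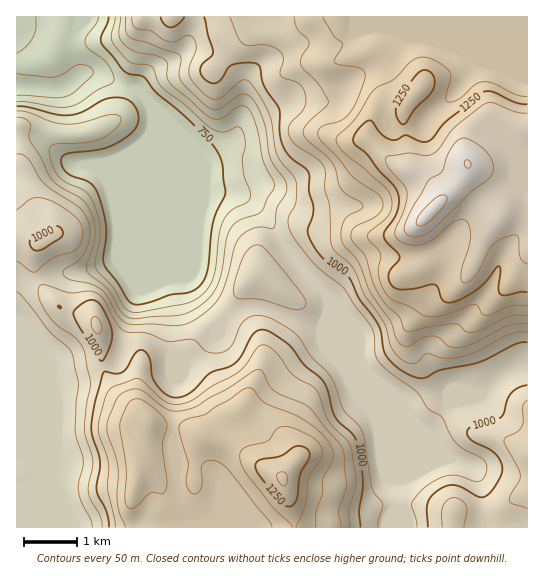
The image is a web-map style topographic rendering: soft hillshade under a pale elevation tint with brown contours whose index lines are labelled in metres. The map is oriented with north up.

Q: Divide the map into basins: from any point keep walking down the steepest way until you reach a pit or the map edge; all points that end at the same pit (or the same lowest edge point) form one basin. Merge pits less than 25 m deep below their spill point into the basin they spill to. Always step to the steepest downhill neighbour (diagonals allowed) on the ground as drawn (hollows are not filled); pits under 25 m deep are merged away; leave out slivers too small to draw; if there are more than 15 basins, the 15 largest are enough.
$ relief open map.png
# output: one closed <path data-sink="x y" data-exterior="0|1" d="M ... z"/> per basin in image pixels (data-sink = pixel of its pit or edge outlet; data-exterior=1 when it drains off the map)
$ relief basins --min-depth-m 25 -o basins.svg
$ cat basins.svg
<path data-sink="17 87" data-exterior="1" d="M527 16l-511 1 0 221 10 1 13 4-4 8-2 14 3 12 9 16 16 15 25 7 10 7 5 24 2 21 9 20 11 13 25 19 0 12-3 14-8 20 0 9 13 2 9 9 6 18 8 10 4 15 351-1z"/><path data-sink="17 379" data-exterior="1" d="M26 239l-10 0 0 288 159 1-2-15-8-10-6-18-9-9-13-2 0-9 8-20 3-14 0-12-25-19-11-13-9-20-2-21-5-24-10-7-25-7-20-21-8-22 2-14 4-8z"/>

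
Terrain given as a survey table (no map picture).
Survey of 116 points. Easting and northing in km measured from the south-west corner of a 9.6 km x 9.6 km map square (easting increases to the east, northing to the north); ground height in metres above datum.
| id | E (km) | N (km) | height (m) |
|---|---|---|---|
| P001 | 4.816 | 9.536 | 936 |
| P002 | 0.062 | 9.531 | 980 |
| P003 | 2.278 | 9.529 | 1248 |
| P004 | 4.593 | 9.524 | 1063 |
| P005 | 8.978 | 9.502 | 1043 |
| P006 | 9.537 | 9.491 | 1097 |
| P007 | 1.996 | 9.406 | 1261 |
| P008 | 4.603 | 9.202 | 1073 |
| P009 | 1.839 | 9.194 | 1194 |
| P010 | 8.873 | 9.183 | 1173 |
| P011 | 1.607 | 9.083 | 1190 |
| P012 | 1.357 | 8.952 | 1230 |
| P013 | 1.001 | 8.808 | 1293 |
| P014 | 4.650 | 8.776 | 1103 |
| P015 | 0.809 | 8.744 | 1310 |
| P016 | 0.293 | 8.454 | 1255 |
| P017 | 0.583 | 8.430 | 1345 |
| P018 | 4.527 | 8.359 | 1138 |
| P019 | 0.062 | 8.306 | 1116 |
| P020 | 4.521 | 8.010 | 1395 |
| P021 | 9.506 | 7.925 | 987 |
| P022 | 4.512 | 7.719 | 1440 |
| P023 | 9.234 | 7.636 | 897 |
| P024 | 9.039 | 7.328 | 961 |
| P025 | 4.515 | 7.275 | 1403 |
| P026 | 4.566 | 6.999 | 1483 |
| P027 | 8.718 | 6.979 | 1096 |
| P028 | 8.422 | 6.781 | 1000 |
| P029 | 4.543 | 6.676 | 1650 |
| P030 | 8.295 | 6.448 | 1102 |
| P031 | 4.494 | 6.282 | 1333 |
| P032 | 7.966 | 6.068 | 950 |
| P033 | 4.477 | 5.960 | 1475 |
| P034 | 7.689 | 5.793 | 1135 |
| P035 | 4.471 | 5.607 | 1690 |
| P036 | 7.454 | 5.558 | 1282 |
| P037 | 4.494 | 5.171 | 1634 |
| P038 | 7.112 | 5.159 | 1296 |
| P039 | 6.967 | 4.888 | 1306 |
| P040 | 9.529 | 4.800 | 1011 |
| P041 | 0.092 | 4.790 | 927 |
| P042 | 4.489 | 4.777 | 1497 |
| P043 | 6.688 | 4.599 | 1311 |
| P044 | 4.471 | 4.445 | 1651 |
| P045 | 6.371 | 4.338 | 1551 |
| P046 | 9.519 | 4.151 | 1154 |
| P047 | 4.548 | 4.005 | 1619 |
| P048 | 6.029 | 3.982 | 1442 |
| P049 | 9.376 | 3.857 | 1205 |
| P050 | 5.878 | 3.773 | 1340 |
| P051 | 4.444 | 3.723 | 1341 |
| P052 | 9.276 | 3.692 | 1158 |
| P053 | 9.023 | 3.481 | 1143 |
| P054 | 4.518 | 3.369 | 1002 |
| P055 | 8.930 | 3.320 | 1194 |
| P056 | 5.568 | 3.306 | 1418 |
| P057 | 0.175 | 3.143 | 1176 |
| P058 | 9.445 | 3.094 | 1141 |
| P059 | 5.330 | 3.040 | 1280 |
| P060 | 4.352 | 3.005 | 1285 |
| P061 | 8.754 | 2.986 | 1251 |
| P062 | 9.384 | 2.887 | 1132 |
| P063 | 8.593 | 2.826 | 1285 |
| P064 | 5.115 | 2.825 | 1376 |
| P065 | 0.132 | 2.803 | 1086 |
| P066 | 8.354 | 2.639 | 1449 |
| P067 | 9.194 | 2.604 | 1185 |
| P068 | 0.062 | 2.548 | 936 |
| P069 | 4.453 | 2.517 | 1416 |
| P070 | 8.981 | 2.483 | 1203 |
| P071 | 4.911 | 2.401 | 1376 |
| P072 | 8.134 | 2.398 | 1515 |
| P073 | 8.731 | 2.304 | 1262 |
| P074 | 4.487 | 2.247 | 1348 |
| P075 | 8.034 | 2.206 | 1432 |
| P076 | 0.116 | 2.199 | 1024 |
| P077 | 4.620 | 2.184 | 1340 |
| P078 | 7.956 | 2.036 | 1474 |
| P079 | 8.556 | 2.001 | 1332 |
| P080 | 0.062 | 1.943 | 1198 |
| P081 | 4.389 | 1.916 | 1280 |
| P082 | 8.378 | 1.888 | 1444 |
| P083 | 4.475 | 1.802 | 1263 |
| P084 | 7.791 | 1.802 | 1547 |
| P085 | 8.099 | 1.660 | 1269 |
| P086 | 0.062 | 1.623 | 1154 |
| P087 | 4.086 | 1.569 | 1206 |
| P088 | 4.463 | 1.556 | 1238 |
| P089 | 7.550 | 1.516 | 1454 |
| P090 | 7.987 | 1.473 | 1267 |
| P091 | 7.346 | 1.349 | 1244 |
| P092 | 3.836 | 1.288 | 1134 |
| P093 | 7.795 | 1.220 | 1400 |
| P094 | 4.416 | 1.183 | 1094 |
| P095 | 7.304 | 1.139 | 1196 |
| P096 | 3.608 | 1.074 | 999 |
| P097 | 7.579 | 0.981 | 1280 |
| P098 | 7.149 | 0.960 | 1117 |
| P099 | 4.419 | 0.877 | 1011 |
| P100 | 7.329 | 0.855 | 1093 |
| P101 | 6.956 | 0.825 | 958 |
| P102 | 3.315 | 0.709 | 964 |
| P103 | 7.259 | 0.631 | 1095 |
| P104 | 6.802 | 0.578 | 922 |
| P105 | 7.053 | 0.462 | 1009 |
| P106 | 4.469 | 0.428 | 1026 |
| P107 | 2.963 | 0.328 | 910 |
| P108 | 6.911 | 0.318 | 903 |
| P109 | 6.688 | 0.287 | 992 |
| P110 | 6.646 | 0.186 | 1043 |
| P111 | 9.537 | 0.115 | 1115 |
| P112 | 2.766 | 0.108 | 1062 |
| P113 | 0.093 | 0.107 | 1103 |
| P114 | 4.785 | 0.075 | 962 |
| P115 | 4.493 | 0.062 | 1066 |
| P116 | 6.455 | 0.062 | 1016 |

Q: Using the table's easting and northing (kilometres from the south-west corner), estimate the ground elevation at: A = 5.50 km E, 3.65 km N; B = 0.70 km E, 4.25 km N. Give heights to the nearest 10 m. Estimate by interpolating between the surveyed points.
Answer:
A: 1510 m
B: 940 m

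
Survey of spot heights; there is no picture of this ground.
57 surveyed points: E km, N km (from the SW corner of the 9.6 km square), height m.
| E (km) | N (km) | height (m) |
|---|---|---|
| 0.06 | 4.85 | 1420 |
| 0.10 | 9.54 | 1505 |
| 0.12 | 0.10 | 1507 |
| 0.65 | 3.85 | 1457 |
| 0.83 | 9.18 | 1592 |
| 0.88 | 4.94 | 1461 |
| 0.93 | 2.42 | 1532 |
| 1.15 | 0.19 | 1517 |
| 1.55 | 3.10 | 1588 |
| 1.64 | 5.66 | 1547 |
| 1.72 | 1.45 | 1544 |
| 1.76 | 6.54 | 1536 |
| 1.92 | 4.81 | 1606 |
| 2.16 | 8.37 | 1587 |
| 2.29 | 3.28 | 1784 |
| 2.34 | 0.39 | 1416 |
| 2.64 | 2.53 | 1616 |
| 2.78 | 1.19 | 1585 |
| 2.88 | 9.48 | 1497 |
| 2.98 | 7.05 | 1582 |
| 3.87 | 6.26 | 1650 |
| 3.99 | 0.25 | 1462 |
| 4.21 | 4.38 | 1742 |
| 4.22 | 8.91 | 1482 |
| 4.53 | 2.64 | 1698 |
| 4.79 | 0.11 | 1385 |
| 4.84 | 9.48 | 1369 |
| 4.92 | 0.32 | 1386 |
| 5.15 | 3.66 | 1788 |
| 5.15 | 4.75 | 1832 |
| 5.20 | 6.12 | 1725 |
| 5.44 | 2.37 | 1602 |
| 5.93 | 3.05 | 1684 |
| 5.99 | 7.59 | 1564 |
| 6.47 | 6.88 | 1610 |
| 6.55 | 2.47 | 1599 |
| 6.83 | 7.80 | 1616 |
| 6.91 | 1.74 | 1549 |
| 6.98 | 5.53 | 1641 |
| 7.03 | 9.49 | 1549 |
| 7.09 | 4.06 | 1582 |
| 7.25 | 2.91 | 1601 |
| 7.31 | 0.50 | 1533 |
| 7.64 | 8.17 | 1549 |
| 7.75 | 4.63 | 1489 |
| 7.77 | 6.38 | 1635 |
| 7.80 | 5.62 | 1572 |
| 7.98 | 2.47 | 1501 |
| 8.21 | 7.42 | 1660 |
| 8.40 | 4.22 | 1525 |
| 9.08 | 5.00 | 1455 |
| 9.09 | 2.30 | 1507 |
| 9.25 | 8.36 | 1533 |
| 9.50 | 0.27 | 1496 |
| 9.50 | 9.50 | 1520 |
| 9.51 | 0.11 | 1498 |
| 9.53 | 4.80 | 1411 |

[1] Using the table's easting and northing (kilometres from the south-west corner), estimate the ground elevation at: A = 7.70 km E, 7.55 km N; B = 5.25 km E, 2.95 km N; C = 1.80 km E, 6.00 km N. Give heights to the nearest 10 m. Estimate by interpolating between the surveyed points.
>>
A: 1690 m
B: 1710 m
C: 1590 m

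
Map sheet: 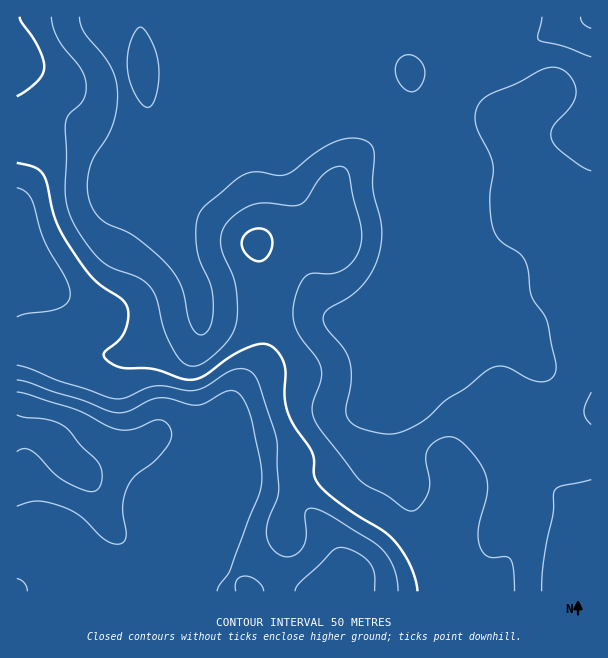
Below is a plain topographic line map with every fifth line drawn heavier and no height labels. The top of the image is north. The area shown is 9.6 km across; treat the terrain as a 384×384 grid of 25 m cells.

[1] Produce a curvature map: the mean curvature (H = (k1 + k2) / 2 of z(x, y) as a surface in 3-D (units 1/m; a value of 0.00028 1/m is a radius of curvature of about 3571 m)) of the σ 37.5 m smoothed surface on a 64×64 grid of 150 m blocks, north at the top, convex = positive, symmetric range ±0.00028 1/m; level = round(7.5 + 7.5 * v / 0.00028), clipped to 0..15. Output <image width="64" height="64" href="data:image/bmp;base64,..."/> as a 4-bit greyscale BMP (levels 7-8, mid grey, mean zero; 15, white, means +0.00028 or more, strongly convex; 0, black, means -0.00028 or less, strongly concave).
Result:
<image width="64" height="64" href="data:image/bmp;base64,Qk12CAAAAAAAAHYAAAAoAAAAQAAAAEAAAAABAAQAAAAAAAAIAAATCwAAEwsAABAAAAAAAAAAAAAAABEREQAiIiIAMzMzAERERABVVVUAZmZmAHd3dwCIiIgAmZmZAKqqqgC7u7sAzMzMAN3d3QDu7u4A////AOyXd3d3Z3iHVWd2RYvcqqzv65iKu6hkV6uYrdp1RFaJyod3d3ZmeZdVaJdVesuXeb3cqazdp1M2q5ecynVEV5uYdmd3ZmaJl1RpqWVpqXRFeszM3/2mQjWblnrLhURYvXZmZ3ZmZ5qGRXm6hleHUxJHrN7//IUyNqyVSMyWRFi8ZmZ3ZmaKunVWiruXZnUyETac7u7aYzNHrJQmrbhUV4lmZnZlaL3KZWiqqqmHZCABN77ty6hDNGi8gxOcyWRFZmZmZURq7rdUeaqqu7ljAAJq79uHdkM1ecyTAnvbhURFd2ZUNHzshUV5qpmrynMABa7/t1REM0V6zaURWcynVVV2VDM0ndlDNWeJmZq7lAAp7/x0IjREVnnNtjJIvLh2VXZEM0e9tiJFZmiYiby3MVz/tzIjRmVWaL7ZU0aaqHZlZUVWi+61I1ZVV4mIrdpTe9piEjV4dmVXvvt0Rnh3ZmVmV5rO/7YzV2VGiZmt/HRYhSEjV4l2REa//IVVZmVmZnZpve7+t0VodUV5q878YiRUM1Z4iGQzWM/8hlZmZWiIdnrN3MyoZomHVGi83/tRFHd3iIiHVEWL//t1Vnd3irt3iruqqqmImZhlV5vf6kFIvLmHd3ZVac//yFRFeIms3XeJqYiZqqmZmoZFebzJVXvtuGZmZmec//2EI0V4mavMd4mZiZqqqpmrp1RXm7l4rMuGRFZ2Z5vf2VIjVniJmqp4mqu7u6mrqry4ZWiruYiZh1M0V3ZmeKunMjVniHeIh3m97/7bmKzd3bl2i93Kh2ZUMiRnZlRFaahUaJmYd3dmrO///+p1fP/+yYm97sllRDMiNGZlVDNYqYisy6h2d2bv///tpiA5///Km+/+t1RERENFZmZVRFipm97bqHd3d//bmIdSAAbf/7mt//2mRFZmZVVmZmZVV4ib3bqHd4iI7IQiIhAAA4zaZGz//qZFaImIZmZmZmVWZnm7qHZ3iJmXMAABIiESRnQAB///p2aJqql2VWZmZmVUWKqXZmZ4mUMRESM0RENFQgACv/+5iJq7unZWZnd3ZURXmpdlVniZIiIzRFVmVVZkAAB87bqqq7u5dmZ4iJh2VFeJl1VmeJkzM0RFVmd3iIcwACeqqruqmZhmZ4mqu5dlVnh2VWeJmURDNEVmd4iZl0AABHiaqph3dmZ4mavMqGZmZ2ZWeJmZZVRFVmd4mamGQQADaImphlREVXeImruoZmZmZVZ4mqp3ZmZ3iIiaqXUyEBR4mal1MiNFZ3d4mYdmd3ZlVWeau3iImZmZmaqpdDMiJYmqqXQhI0RWZmd3d2d3d2ZmZ4mreKq7uqqrzLp1RDI1iru6dCI0RFVmZnd2d3h3d3d3eJpoq8y7u7zdyoZUQiWLzMqFNFZlRVZ3d3d3iHd3iZl3iWirzMuqq83KhlVCJIu8uoZWiYdUVmd3d3eHdmaJqoeJaKvMyod4mql1VUIkeru5dVeruXVFZ3d3eIdlVWiqmIloq8y5ZEV4h2VEQyWKuqh1WKzLhkRWZneIdlVEV6u6mnirzKhDNFZmVUVEV7zLqGVYrNynRFZneIh2VVRXrMuqiau7ljI1ZmZVVVV77+y5ZVis7shDRWeJh2Vndmisy6uau7l1M0Z3ZlVVVp7//sp1WL3vyFNFeaqHVnmpiJqpmaq7mGMjV3dmZVVXrv//2nVHrf/IQ0abuoZWirqXd3d4u7qGQiNXd2ZmVWeb3//adUad/rdDSLy5ZVaLyodmVnjduWQyJFd3ZmZmd4ir3cqGVp39pjNZzKdUVou6hlVWif7JYyI0Znd3d3d2ZnmrqYdnret0I2rLllRGi7l2VVes/8ljIjVnd3d4d2ZWeJmHZ3m+2mMjarp1RFabuWVWeb3+ynQiNWd3eIh3ZVV4h2RGi9/ZUhNpuXVUVpuoZmebzbu7ljI1Z3eIiHZlVniHUzWc/+pSE2ipdlVWiZd3msy6eKu4UzVnd4iIdmZWeIdTNIvv/IQjWJl2VVVoiIq97JdWi7ljNWZ3iYdmZmZ3h1Q0aM//pTNYmYZVRVeJq8zKZEWKumRFZmeJh2Z3Zmd3ZURFi+63VXiZh2VFZ5vLqXZDRoqpZVZlZ4mHZ3d3d3dmVERXq6dniamHZVZ4q7l1QzNWiZhmd2VXmYdnd3d3d3dmVEVnd4maqYdlZ4q7qFMzM2eIdmiYZVeah2d3d3d3d3dlVFVWiZmZh1Z4q7qXVUREd4dlaahkV5qGZ3eId3d3d3ZlVVZ4iIh2VXrMypd3dlR3dlV6qWRXqoZneIiHd3d3d3ZmZmd4iHVFe97bmImoZXd2Vpu4VFi6hmd4iIh3d3d3d3ZmZ3iYdURq3ty6q8uGiHZ4vLhTWLqGZ3iIiHd3d3d3d2ZniZl2VFaavMze7JeZiJvdt0NZy3ZneIiIh3d3iIh3ZniaqYd2QzV5vf/8lruqvNymQ2rbdWd3iIh3d3iZmIdmeau5iIhSESR77/yW3cu7uoU0e9t1Z3d3h3d3iaqph2aJu6mImXQgADe+7Jf+ypmYZDSL2nVnd3d3d3eJqqmHZnmqmHial1MQA3q6h+2odlVERYvJZWd3d3d3d4mqmHdmeJmHZ4mphkISRndmy5dUMzRGi7hmZ3d3d3d4iZmId2ZniHdmeJqphkRERESYdlMzRFaKqGZnd3d3d3iIiHd3dmZ3h3d3mquql2VCImZlQzNFVomXZnd3d3d3eId3dnd3ZmeIh3eJq7u6l1IR"/>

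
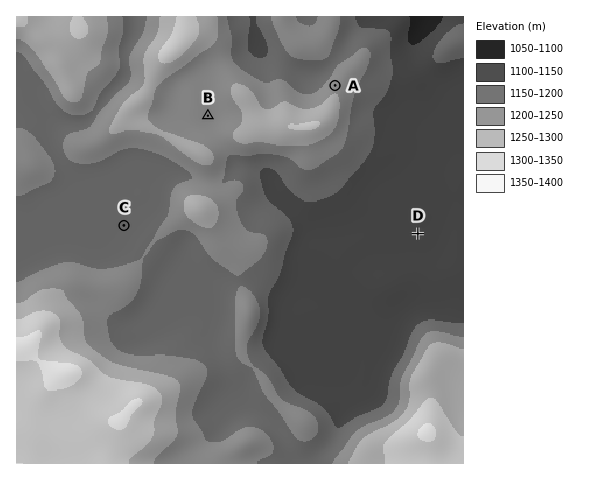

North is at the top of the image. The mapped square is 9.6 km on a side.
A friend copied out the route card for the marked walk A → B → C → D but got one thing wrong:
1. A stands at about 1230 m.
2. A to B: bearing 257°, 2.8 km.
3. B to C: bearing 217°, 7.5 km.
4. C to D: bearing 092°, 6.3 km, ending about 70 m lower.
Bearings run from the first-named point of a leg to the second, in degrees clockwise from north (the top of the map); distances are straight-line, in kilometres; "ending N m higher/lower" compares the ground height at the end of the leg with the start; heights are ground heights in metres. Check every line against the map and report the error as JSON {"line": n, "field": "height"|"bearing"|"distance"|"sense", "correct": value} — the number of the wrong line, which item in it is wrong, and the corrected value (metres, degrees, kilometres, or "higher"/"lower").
{"line": 3, "field": "distance", "correct": 3.0}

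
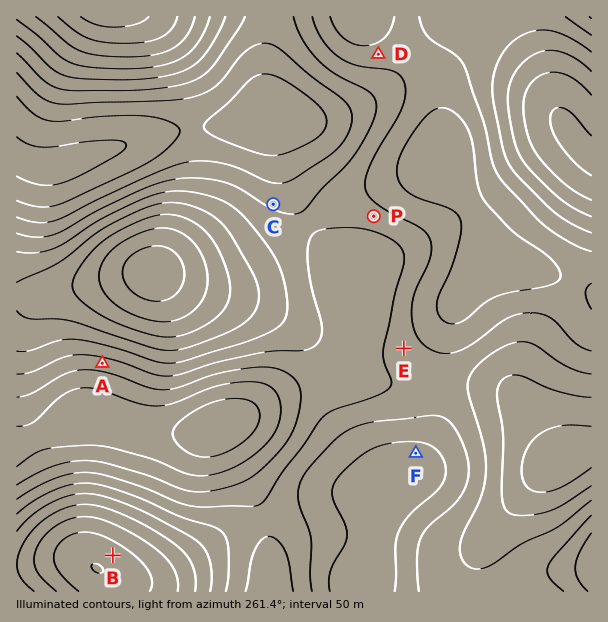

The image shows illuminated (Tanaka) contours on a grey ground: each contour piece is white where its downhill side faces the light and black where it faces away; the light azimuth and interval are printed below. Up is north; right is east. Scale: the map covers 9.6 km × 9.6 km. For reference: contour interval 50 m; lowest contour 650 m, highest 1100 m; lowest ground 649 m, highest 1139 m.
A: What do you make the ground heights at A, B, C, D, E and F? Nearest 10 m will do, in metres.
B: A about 970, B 670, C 960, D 870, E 930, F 830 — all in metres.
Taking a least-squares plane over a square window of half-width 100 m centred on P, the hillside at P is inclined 7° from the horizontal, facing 25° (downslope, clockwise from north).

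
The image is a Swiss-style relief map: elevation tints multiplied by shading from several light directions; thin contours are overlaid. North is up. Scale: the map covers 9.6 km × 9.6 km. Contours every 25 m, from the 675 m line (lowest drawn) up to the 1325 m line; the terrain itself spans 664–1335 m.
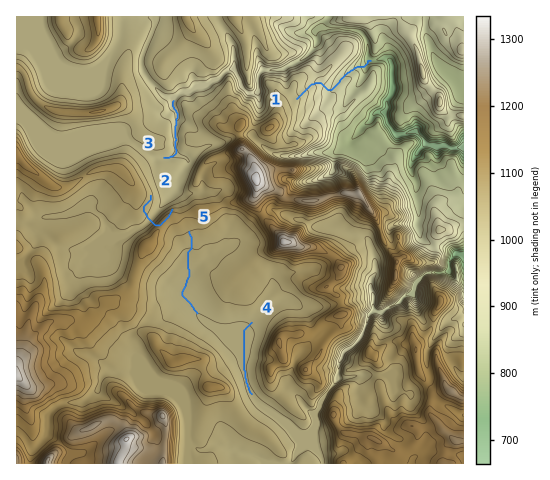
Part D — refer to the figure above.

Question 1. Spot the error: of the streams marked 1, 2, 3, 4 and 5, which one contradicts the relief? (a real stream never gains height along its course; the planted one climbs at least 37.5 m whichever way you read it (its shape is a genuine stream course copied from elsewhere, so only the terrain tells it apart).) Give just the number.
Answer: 2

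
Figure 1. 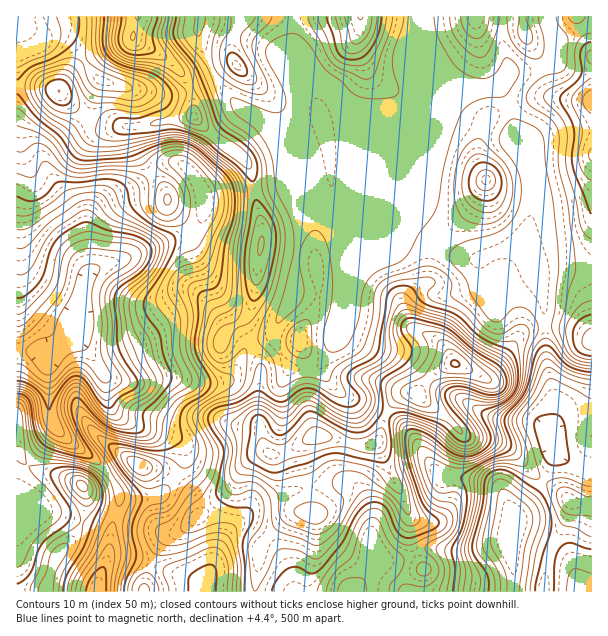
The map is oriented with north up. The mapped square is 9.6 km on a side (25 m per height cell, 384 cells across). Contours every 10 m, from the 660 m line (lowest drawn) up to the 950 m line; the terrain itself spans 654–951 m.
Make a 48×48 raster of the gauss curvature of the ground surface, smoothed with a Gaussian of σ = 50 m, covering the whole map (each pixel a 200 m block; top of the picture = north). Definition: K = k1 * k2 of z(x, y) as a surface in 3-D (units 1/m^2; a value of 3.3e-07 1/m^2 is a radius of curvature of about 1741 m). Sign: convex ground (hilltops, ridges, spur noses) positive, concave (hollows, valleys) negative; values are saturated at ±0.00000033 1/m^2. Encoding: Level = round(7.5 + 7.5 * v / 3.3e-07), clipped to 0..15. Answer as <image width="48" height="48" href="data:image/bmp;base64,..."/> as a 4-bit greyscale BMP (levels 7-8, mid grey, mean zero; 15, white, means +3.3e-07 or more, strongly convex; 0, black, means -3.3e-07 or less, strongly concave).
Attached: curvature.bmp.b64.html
<image width="48" height="48" href="data:image/bmp;base64,Qk32BAAAAAAAAHYAAAAoAAAAMAAAADAAAAABAAQAAAAAAIAEAAATCwAAEwsAABAAAAAAAAAAAAAAABEREQAiIiIAMzMzAERERABVVVUAZmZmAHd3dwCIiIgAmZmZAKqqqgC7u7sAzMzMAN3d3QDu7u4A////AFeXiZd7yHd4d4h4iHeIh4h3Z3h4dnmIh4hmeId4doiIiIeHiHeId3d5qId4d4d4h4iIeHeHVXd4iYeHeHeHd4h4mId3eHh4h3eJiHiXd4h4mHmHeHd3eHdlZleYiHh3h4d4eHd4iIeHh2h3eHd3iHdnd2eIiHd3eId4dndomHeId3d3eIiHiYeperh4iIh3d4iIhGZXiHeId3iHiIiHiaiXZ4d3eIl3h4iIdoWJV5iHd3iHd4iHaJZmmGiHiIh5loiHn/SYNod3d3mGd3eHZniYmXh5mHZph3dlr6Boh3d4d3iHeHeIh3iImVFeyHZneHZVdwSO52eIh4eJd3iIh2R4l0BLlVeHd3RXhmZ7hVeIiHiYZ3iHiIaKhmq1JGiIeHSKpoJYh1eId2d3Z4l1aLibl8/XVneIiIfLiZWYmHd3iHh3eJmGZoXLhZ2HeIiHeMimh2uXd4dnuVrWaJh4lyB4Y2hiW6iIh/YjuIp5d3d3mHmXeKiJqURqlogwJXd4h9QE7Il4iHeIV5U6l4eImXqad9t9+TaIhxaol3qYl2eZVpdohld3dnmHQ3Z++1eXdlioQ2iId3iHZneHh3h3h3d3ZqhppmiWZ2eHZmeIiHd4qHeHd3d3iId3iLlnY1iHqmiHeHeId3d5uHd3eYiIiHd3d4eIZGdnq3d3iIh3d3d4mHd4eYiIiHeoeYiZh4VHiId4iIh3iHiHiHd4d3eIiHjaeGeIh3dniId4iHeIiIiHd2d3iHd3iIU3l2d4h3eHd4iHd3eIh3d3eHeHeHd3d3homHeId3d3d4iHd3Z3d3iIiHiHeHd3d3h2iHd3d3h3d4iIiId4h4iHd3iHd4h4d3d3iHd3h4iHd3d3iIiKuHd4d4iId4h4d3iHd4iHd3iId3d3iIeJuVZ4d3iId4h3h4iHd3iHd3d4d3d3eId4l0V3d3iYd3d3eId3d3d3d4d4d3d4d3d3eHV3iHeYd3d3d3d3d3d3d3d3eId4eHd3ebd4iXeHd3d4h3d4h3d4d3eIiIiIeIeHeLl4iXZoiHeId3eIh3d3d3eIh4iHeIh4h6h4mnNoiHiHd3iIh3eJh3eId3h2Z4iHZXd4iWR4iHh3h3iIh3esh3d3d3d2eHh2VoiYd2t3d4d3h4iId3eJd3d3iIiHiIiHaLzZiYpnd4eHeId3d3d3d4d3iXiIiYiHd5uUSId3h4eHiId3iHd3iIiId3eHd3eIeEKFN3d4d4iHiHd4h3d3iIiId3d3Z3eHaFTbeYd3d4iHd3d3d3eId3iId3eJdmeIh3eJeIh3d4iHd3d3d3d4d3d3iFirloh4mIZHeHd3d3iHd3d3eId3h3h3eUi8mJiImXZnd4d3d3eId3d3iHd3iHd4h2aHZnZnd1mmaLh4iHd3Z3iId3d3eHd4hYeHVkWLdWd2eZiIiId5dniIh3d3iHd4eniId2fPlniId2eIiIiJmHiId3d3h4d4eYeIiHeadnqYd3eIiHd3iXd3d3iHeJh4Znh3iIhmiYd4h3h3d3eIiHd3d3iId3h3hw=="/>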